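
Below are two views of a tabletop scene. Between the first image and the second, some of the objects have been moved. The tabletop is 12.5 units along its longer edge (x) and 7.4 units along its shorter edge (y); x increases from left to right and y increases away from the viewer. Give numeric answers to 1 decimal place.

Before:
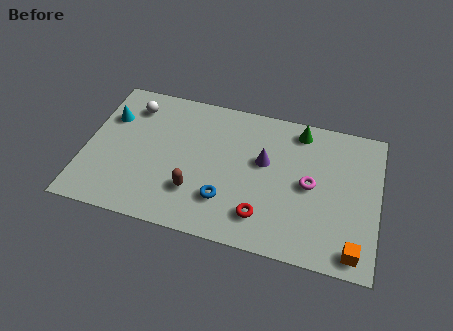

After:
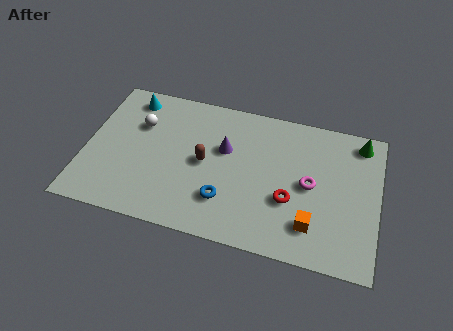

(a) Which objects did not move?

the magenta torus and the blue torus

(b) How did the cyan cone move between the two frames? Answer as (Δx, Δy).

(0.8, 1.2)

The cyan cone was at about (0.9, 5.1) and moved to about (1.7, 6.3).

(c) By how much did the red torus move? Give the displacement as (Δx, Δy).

(1.1, 1.1)

The red torus started near (7.7, 1.6) and ended near (8.8, 2.7).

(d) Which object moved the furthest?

the green cone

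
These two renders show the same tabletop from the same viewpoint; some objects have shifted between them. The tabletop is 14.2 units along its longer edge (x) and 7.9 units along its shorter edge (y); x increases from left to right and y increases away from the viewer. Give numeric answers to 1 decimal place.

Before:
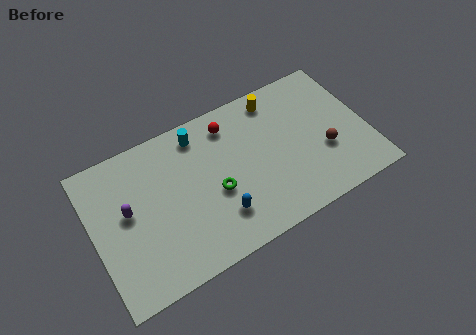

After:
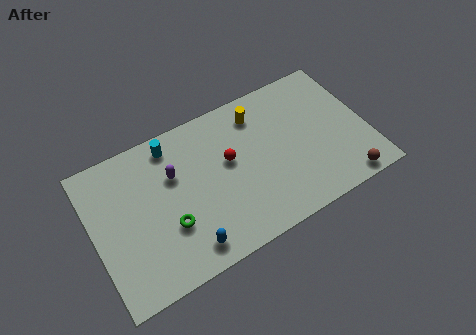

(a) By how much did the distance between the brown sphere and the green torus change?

+3.4

The distance was about 5.7 in the first image and 9.1 in the second, so they moved 3.4 units further apart.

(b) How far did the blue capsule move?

2.0

The blue capsule was near (6.2, 2.0) before and (4.4, 1.2) after, so it travelled √(1.8² + 0.8²) ≈ 2.0 units.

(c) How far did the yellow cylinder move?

1.1

The yellow cylinder was near (9.9, 6.8) before and (8.9, 6.4) after, so it travelled √(1.0² + 0.4²) ≈ 1.1 units.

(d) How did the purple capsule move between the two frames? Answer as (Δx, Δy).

(2.5, 0.8)

From the two frames, the purple capsule sits at roughly (1.8, 4.4) before and (4.3, 5.2) after.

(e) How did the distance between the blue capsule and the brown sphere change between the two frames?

+2.4

Before: roughly 5.8 units apart; after: 8.2. That's 2.4 units further apart.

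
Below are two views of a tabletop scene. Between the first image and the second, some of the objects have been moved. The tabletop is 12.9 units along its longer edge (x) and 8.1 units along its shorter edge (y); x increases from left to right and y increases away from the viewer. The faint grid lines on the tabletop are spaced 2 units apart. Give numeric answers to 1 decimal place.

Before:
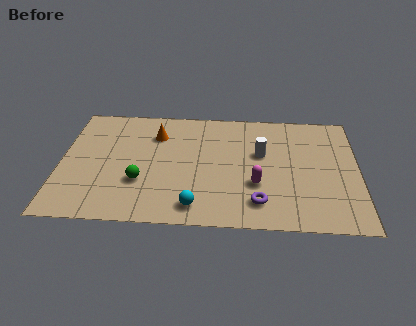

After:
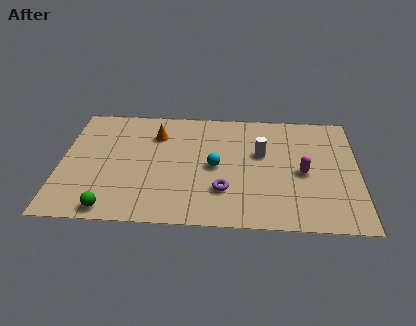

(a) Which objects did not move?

the orange cone and the white cylinder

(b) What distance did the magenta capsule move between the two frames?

2.2

From (8.5, 2.8) to (10.5, 3.7), the magenta capsule covered √(2.0² + 0.9²) ≈ 2.2 units.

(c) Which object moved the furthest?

the cyan sphere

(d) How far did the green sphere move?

2.2

The green sphere moved from about (3.5, 2.7) to (2.3, 0.8), a distance of √(1.2² + 1.9²) ≈ 2.2.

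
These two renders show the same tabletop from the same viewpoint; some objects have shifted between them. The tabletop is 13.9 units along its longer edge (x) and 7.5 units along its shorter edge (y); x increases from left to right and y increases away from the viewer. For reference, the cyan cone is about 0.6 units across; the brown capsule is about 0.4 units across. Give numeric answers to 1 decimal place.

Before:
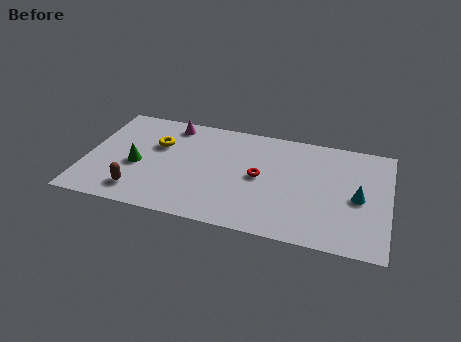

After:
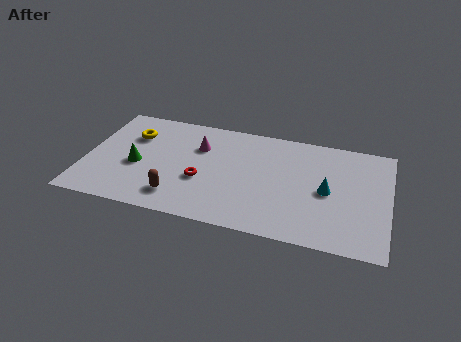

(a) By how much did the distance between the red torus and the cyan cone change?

+1.2

The distance was about 4.5 in the first image and 5.7 in the second, so they moved 1.2 units further apart.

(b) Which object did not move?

the green cone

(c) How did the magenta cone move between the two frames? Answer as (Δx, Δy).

(1.4, -1.3)

The magenta cone started near (3.7, 6.5) and ended near (5.1, 5.2).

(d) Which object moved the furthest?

the red torus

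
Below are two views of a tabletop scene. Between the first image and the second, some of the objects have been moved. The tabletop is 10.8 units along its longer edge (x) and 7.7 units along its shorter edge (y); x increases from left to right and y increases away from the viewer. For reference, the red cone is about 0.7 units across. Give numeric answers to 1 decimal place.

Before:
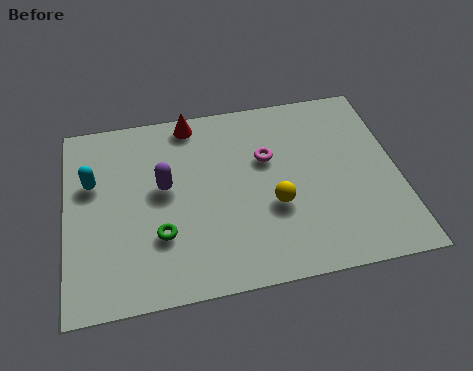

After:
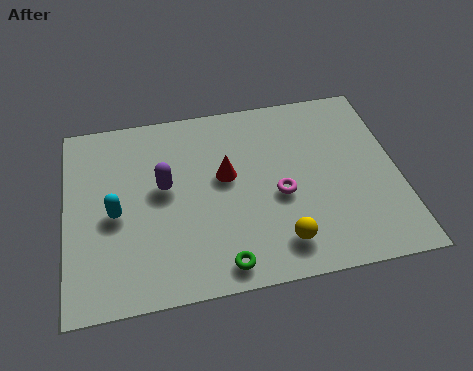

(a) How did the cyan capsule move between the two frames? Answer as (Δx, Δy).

(0.7, -1.4)

The cyan capsule was at about (0.9, 4.9) and moved to about (1.6, 3.5).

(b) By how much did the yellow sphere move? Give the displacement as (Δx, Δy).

(0.1, -1.5)

From the two frames, the yellow sphere sits at roughly (6.7, 2.9) before and (6.8, 1.4) after.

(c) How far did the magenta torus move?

1.6

From (6.6, 4.9) to (6.9, 3.3), the magenta torus covered √(0.3² + 1.6²) ≈ 1.6 units.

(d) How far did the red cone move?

2.7

The red cone was near (4.2, 6.9) before and (5.2, 4.4) after, so it travelled √(1.0² + 2.5²) ≈ 2.7 units.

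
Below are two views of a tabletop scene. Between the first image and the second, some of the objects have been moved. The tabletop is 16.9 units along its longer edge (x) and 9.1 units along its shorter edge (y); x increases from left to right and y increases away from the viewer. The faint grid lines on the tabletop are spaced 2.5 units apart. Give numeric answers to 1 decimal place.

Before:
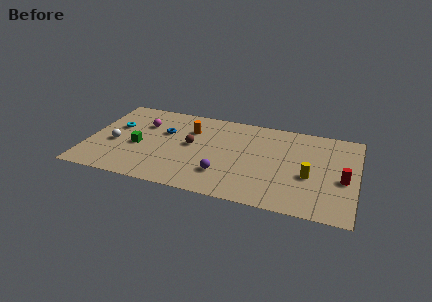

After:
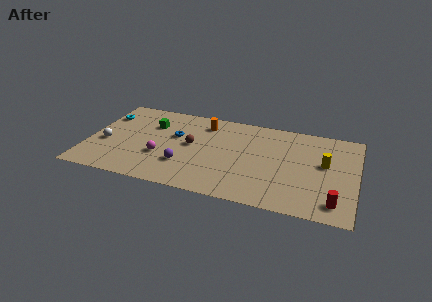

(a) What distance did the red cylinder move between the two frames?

2.4

From (16.1, 3.9) to (15.7, 1.5), the red cylinder covered √(0.4² + 2.4²) ≈ 2.4 units.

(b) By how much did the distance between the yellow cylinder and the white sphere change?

+1.6

The distance was about 12.3 in the first image and 13.9 in the second, so they moved 1.6 units further apart.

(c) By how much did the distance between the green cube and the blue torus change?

-0.6

The distance was about 2.4 in the first image and 1.8 in the second, so they moved 0.6 units closer together.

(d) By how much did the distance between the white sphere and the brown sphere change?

+0.6

Before: roughly 4.9 units apart; after: 5.5. That's 0.6 units further apart.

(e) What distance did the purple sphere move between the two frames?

2.5

The purple sphere moved from about (8.7, 2.4) to (6.2, 2.7), a distance of √(2.5² + 0.3²) ≈ 2.5.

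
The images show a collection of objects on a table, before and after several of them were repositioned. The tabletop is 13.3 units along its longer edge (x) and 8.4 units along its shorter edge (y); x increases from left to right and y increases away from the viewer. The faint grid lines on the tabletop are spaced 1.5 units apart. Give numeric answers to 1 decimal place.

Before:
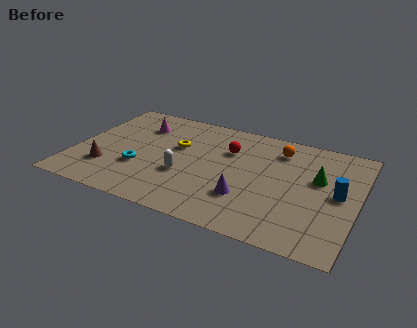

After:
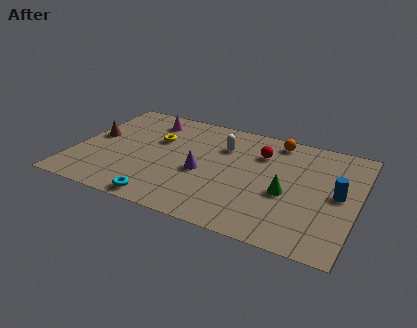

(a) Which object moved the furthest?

the white capsule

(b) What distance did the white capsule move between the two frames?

3.3

From (5.3, 3.1) to (6.8, 6.0), the white capsule covered √(1.5² + 2.9²) ≈ 3.3 units.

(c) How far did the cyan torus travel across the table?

2.5

The cyan torus was near (3.2, 2.9) before and (4.6, 0.8) after, so it travelled √(1.4² + 2.1²) ≈ 2.5 units.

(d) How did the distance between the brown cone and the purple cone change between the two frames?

-1.2

They were about 6.6 units apart before and 5.4 after — 1.2 units closer together.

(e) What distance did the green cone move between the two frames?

2.1

The green cone was near (11.4, 5.1) before and (10.1, 3.5) after, so it travelled √(1.3² + 1.6²) ≈ 2.1 units.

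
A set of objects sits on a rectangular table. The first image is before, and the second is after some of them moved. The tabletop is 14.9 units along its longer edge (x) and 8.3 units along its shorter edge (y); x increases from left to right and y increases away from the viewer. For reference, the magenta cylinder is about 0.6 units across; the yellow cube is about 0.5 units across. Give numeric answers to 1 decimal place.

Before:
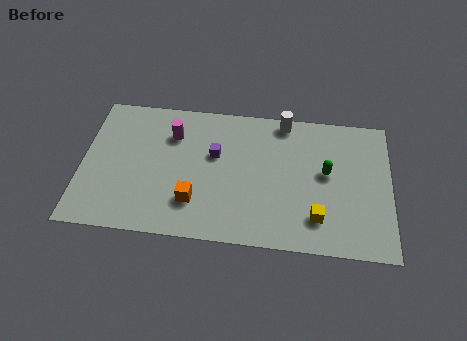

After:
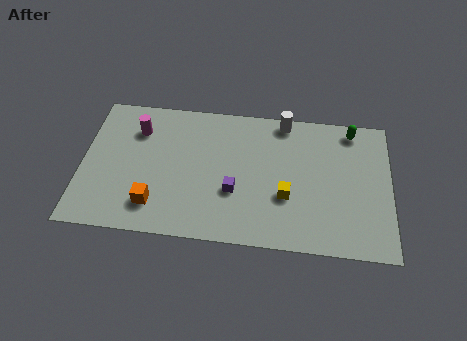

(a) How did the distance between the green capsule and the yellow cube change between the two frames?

+2.6

Before: roughly 2.7 units apart; after: 5.3. That's 2.6 units further apart.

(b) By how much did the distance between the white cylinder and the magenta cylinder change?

+1.6

They were about 5.6 units apart before and 7.2 after — 1.6 units further apart.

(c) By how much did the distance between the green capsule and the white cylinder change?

-0.3

Before: roughly 3.6 units apart; after: 3.3. That's 0.3 units closer together.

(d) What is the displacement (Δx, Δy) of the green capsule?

(1.2, 2.7)

The green capsule was at about (11.8, 4.6) and moved to about (13.0, 7.3).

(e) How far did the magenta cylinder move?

1.7

The magenta cylinder was near (4.3, 6.1) before and (2.6, 6.2) after, so it travelled √(1.7² + 0.1²) ≈ 1.7 units.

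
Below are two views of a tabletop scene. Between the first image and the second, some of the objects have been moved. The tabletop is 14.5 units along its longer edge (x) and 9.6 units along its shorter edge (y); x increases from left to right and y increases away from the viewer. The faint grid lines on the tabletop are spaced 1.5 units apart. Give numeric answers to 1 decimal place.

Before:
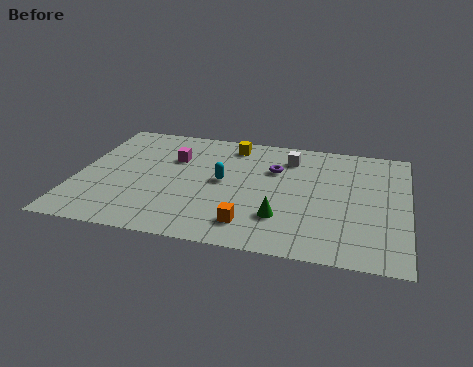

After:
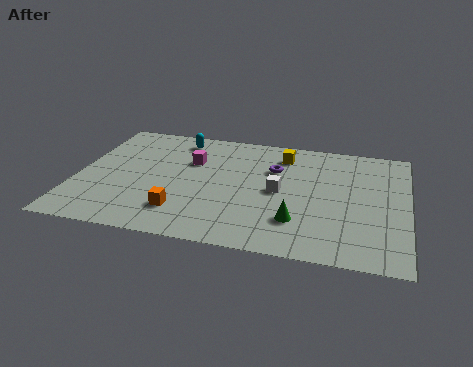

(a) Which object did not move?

the purple torus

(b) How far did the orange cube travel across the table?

3.0

The orange cube was near (7.8, 1.8) before and (4.8, 2.2) after, so it travelled √(3.0² + 0.4²) ≈ 3.0 units.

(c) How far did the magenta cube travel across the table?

0.8

The magenta cube moved from about (4.1, 6.5) to (4.9, 6.4), a distance of √(0.8² + 0.1²) ≈ 0.8.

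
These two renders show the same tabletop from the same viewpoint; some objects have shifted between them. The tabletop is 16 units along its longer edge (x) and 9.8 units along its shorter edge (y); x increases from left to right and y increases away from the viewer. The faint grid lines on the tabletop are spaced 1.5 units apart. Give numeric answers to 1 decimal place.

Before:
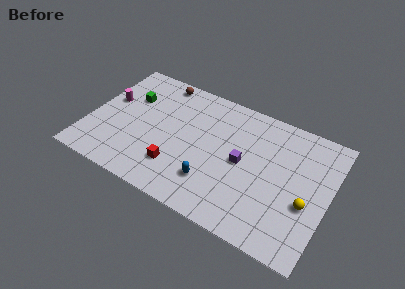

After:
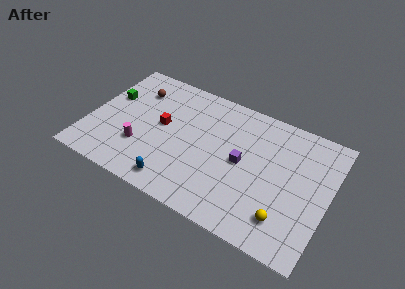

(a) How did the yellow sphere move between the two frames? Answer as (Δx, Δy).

(-1.2, -1.7)

The yellow sphere was at about (14.7, 3.8) and moved to about (13.5, 2.1).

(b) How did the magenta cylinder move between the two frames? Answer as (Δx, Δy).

(2.6, -2.8)

From the two frames, the magenta cylinder sits at roughly (1.1, 5.8) before and (3.7, 3.0) after.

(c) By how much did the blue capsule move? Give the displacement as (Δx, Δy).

(-2.3, -1.2)

The blue capsule started near (8.6, 2.5) and ended near (6.3, 1.3).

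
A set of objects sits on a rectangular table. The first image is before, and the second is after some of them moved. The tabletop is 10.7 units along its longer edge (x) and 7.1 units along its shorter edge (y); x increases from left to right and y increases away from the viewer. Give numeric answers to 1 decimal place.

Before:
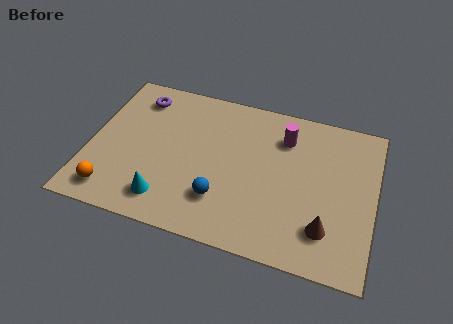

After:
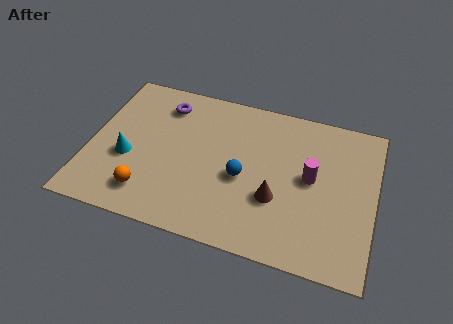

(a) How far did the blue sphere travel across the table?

1.4

The blue sphere moved from about (5.1, 1.9) to (5.8, 3.1), a distance of √(0.7² + 1.2²) ≈ 1.4.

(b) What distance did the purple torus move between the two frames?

1.0

From (1.6, 5.8) to (2.6, 5.7), the purple torus covered √(1.0² + 0.1²) ≈ 1.0 units.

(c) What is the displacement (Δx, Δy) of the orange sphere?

(1.3, 0.3)

The orange sphere started near (1.1, 1.1) and ended near (2.4, 1.4).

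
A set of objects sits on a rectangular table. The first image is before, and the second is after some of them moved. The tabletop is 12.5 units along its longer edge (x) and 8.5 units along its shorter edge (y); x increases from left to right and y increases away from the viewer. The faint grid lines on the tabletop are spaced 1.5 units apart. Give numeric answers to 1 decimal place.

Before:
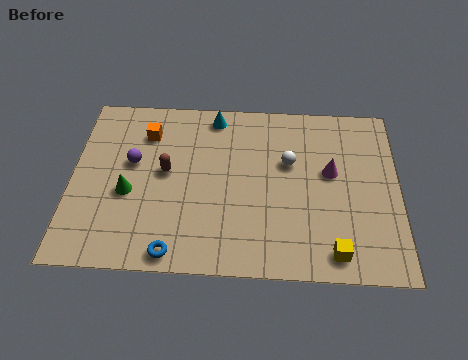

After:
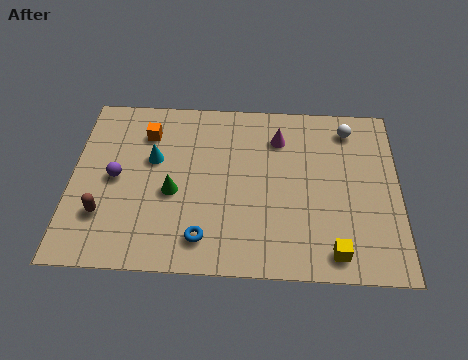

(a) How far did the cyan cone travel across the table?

3.3

From (5.4, 7.5) to (3.1, 5.2), the cyan cone covered √(2.3² + 2.3²) ≈ 3.3 units.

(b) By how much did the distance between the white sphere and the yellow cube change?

+1.5

The distance was about 4.5 in the first image and 6.0 in the second, so they moved 1.5 units further apart.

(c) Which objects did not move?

the yellow cube and the orange cube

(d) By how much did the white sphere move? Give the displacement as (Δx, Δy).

(2.3, 1.8)

From the two frames, the white sphere sits at roughly (8.3, 5.3) before and (10.6, 7.1) after.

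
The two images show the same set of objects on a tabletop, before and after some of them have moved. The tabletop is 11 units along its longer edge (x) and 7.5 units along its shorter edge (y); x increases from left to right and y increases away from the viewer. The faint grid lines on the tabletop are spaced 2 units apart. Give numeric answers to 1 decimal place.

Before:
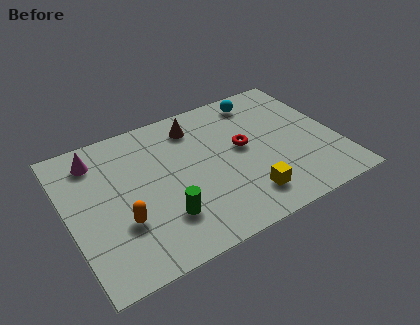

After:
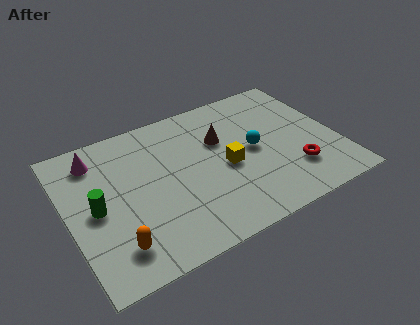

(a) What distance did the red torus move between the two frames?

2.8

From (7.2, 4.1) to (9.0, 2.0), the red torus covered √(1.8² + 2.1²) ≈ 2.8 units.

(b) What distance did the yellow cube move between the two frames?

2.0

The yellow cube moved from about (6.9, 1.5) to (6.4, 3.4), a distance of √(0.5² + 1.9²) ≈ 2.0.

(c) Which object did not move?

the magenta cone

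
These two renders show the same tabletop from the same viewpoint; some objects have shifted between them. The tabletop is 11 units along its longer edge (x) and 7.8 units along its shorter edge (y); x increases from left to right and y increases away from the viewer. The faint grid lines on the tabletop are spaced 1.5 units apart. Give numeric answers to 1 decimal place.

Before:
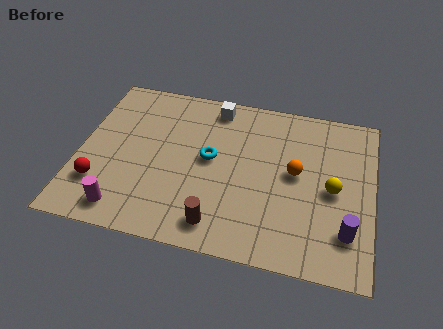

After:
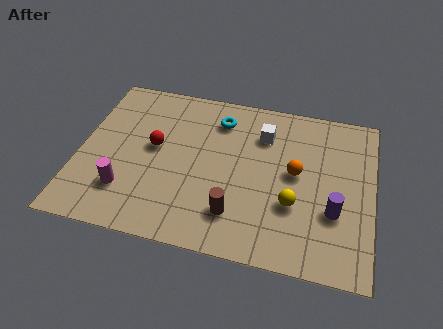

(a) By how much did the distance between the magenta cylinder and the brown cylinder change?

+0.6

They were about 3.5 units apart before and 4.1 after — 0.6 units further apart.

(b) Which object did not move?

the orange sphere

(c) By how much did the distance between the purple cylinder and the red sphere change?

-2.2

The distance was about 9.2 in the first image and 7.0 in the second, so they moved 2.2 units closer together.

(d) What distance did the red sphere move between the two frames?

2.9

The red sphere moved from about (0.9, 2.1) to (2.8, 4.3), a distance of √(1.9² + 2.2²) ≈ 2.9.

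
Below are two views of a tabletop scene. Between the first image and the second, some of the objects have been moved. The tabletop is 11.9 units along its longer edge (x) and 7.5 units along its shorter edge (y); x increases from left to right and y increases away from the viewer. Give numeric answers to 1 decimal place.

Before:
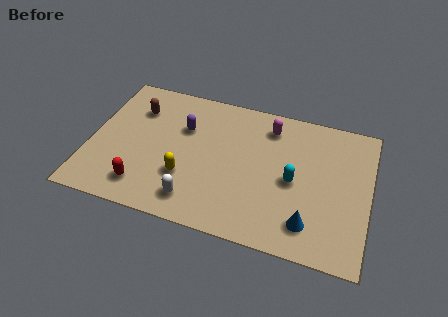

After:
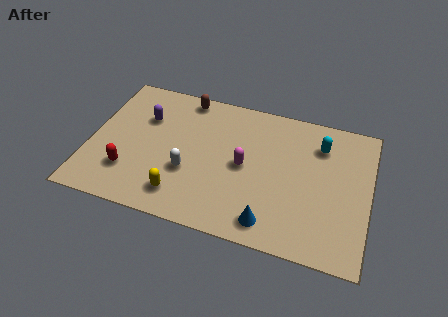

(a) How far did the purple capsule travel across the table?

1.7

The purple capsule was near (3.9, 5.0) before and (2.2, 5.1) after, so it travelled √(1.7² + 0.1²) ≈ 1.7 units.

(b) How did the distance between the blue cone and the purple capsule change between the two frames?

+0.4

They were about 6.6 units apart before and 7.0 after — 0.4 units further apart.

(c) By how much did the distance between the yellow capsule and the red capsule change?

+0.4

They were about 2.0 units apart before and 2.4 after — 0.4 units further apart.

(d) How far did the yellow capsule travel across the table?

1.0

From (4.2, 2.4) to (4.1, 1.4), the yellow capsule covered √(0.1² + 1.0²) ≈ 1.0 units.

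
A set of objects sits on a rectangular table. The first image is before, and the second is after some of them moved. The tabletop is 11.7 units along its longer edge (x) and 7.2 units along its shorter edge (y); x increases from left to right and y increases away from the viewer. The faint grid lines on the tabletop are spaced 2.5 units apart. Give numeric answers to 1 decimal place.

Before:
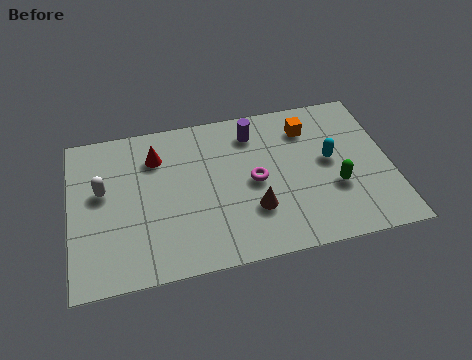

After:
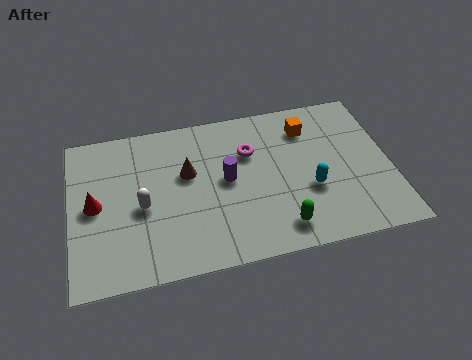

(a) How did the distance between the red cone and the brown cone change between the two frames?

-1.2

They were about 4.7 units apart before and 3.5 after — 1.2 units closer together.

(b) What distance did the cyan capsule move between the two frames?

1.4

The cyan capsule moved from about (9.5, 3.9) to (8.7, 2.7), a distance of √(0.8² + 1.2²) ≈ 1.4.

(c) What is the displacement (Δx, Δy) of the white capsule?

(1.4, -1.0)

The white capsule started near (1.2, 4.2) and ended near (2.6, 3.2).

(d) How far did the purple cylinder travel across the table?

2.3

From (6.8, 5.8) to (5.7, 3.8), the purple cylinder covered √(1.1² + 2.0²) ≈ 2.3 units.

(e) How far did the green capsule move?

2.5

The green capsule moved from about (9.6, 2.6) to (7.5, 1.2), a distance of √(2.1² + 1.4²) ≈ 2.5.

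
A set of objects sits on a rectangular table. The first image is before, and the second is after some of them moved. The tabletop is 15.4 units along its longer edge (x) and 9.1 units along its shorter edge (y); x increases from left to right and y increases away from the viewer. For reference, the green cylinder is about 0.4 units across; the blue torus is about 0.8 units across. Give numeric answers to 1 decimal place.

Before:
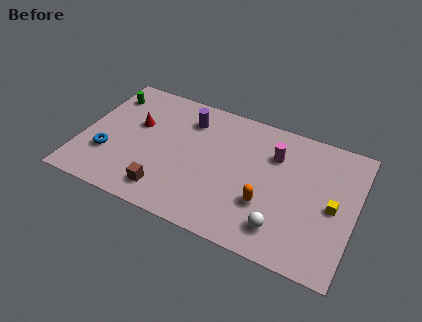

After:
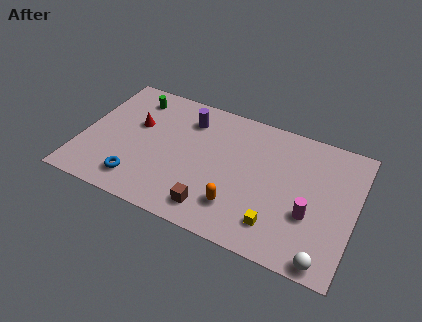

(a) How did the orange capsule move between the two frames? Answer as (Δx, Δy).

(-1.5, -0.8)

The orange capsule was at about (10.6, 3.0) and moved to about (9.1, 2.2).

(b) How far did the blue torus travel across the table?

2.2

The blue torus was near (1.6, 2.9) before and (3.5, 1.7) after, so it travelled √(1.9² + 1.2²) ≈ 2.2 units.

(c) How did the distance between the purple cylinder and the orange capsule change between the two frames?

-0.4

They were about 6.4 units apart before and 6.0 after — 0.4 units closer together.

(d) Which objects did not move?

the purple cylinder and the red cone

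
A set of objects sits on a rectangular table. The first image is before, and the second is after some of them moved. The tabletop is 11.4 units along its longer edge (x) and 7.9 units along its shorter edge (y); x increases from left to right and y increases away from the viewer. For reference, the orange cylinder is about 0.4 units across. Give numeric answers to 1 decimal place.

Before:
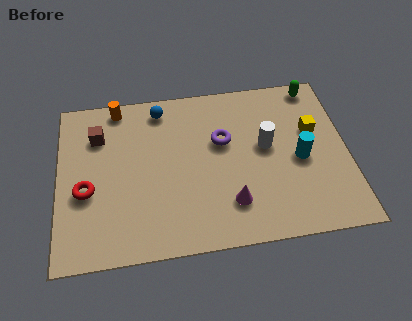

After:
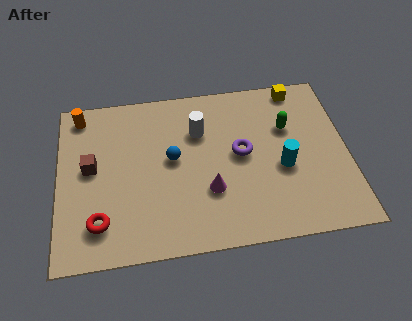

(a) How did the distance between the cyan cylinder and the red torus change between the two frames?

-1.0

They were about 8.4 units apart before and 7.4 after — 1.0 units closer together.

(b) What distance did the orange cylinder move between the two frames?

1.5

The orange cylinder was near (2.4, 7.1) before and (0.9, 6.9) after, so it travelled √(1.5² + 0.2²) ≈ 1.5 units.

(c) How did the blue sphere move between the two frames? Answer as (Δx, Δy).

(0.4, -2.5)

The blue sphere was at about (4.1, 6.8) and moved to about (4.5, 4.3).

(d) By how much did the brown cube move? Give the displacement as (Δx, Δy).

(-0.3, -1.5)

The brown cube was at about (1.6, 5.8) and moved to about (1.3, 4.3).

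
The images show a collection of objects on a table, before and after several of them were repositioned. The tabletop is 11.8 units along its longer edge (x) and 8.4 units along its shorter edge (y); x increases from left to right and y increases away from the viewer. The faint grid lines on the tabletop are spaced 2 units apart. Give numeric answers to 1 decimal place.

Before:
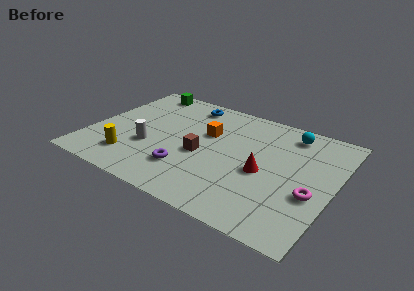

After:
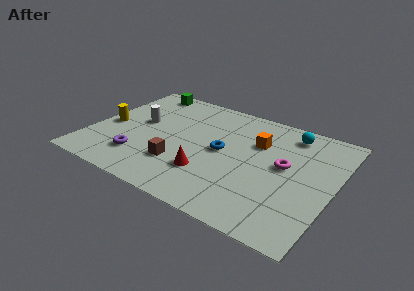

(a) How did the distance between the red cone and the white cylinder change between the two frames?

-1.1

Before: roughly 5.5 units apart; after: 4.4. That's 1.1 units closer together.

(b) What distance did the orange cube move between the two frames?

2.4

The orange cube moved from about (5.5, 5.3) to (7.9, 5.7), a distance of √(2.4² + 0.4²) ≈ 2.4.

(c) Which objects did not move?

the cyan sphere and the green cube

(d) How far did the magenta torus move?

2.1

The magenta torus was near (10.9, 3.2) before and (9.4, 4.6) after, so it travelled √(1.5² + 1.4²) ≈ 2.1 units.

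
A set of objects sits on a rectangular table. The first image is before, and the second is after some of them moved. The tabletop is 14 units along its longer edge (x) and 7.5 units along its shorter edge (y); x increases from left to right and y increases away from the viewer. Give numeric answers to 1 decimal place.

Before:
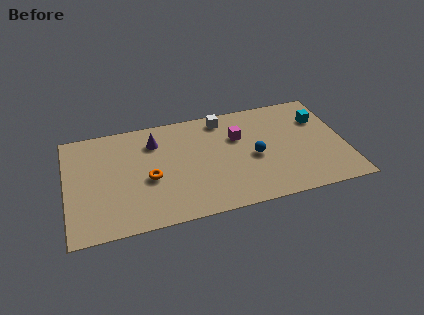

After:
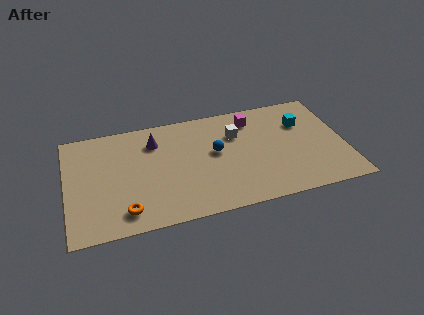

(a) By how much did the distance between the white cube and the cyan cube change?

-1.6

The distance was about 5.0 in the first image and 3.4 in the second, so they moved 1.6 units closer together.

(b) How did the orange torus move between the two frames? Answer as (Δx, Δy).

(-1.3, -1.9)

From the two frames, the orange torus sits at roughly (4.1, 3.2) before and (2.8, 1.3) after.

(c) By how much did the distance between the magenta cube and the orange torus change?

+3.3

Before: roughly 4.9 units apart; after: 8.2. That's 3.3 units further apart.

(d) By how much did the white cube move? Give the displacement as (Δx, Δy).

(0.6, -1.3)

From the two frames, the white cube sits at roughly (8.0, 6.5) before and (8.6, 5.2) after.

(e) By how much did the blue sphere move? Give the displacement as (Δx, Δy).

(-1.9, 0.8)

The blue sphere started near (9.4, 3.4) and ended near (7.5, 4.2).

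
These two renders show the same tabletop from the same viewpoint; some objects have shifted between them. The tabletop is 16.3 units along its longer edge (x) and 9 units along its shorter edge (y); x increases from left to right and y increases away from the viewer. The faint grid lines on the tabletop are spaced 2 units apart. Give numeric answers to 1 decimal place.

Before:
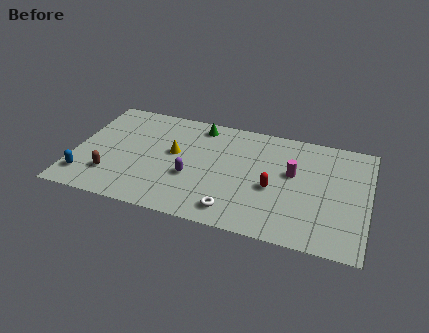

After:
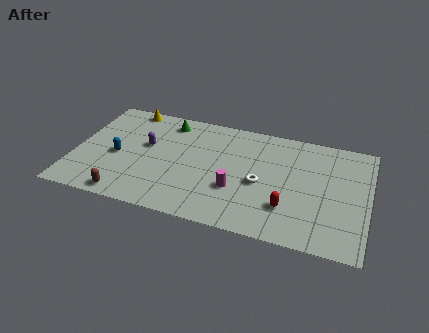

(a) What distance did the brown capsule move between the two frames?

1.7

From (2.2, 2.3) to (3.2, 0.9), the brown capsule covered √(1.0² + 1.4²) ≈ 1.7 units.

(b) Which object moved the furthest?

the yellow cone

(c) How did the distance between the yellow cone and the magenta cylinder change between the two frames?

+1.7

The distance was about 6.6 in the first image and 8.3 in the second, so they moved 1.7 units further apart.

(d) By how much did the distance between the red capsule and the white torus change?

-0.9

The distance was about 3.1 in the first image and 2.2 in the second, so they moved 0.9 units closer together.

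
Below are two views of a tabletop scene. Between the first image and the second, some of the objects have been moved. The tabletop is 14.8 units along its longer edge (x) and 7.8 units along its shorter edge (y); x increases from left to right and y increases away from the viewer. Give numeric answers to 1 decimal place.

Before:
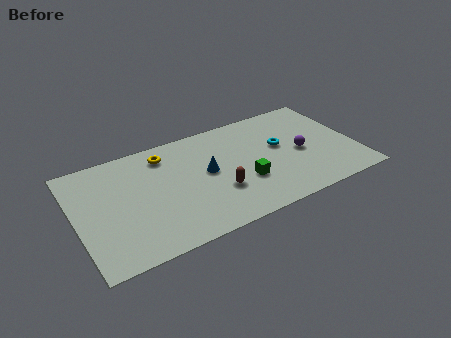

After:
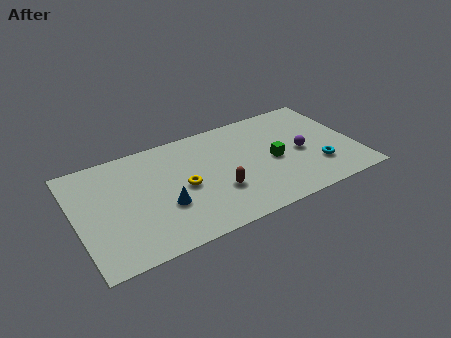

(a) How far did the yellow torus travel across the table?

2.8

From (4.9, 6.4) to (5.6, 3.7), the yellow torus covered √(0.7² + 2.7²) ≈ 2.8 units.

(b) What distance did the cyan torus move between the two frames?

2.9

From (10.9, 4.5) to (12.6, 2.2), the cyan torus covered √(1.7² + 2.3²) ≈ 2.9 units.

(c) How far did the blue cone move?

2.8

The blue cone moved from about (6.9, 4.2) to (4.5, 2.8), a distance of √(2.4² + 1.4²) ≈ 2.8.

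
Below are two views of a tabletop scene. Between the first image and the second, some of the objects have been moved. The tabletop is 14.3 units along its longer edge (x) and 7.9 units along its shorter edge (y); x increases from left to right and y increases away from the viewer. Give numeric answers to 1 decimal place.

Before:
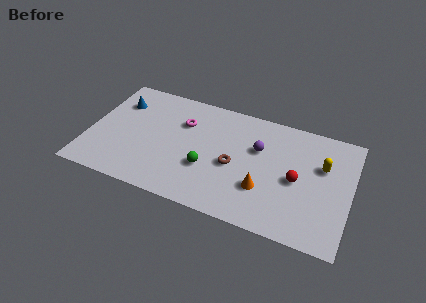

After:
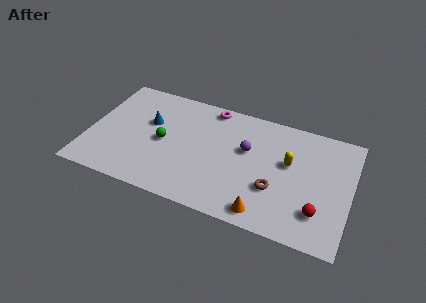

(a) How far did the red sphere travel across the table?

2.1

The red sphere was near (11.4, 3.7) before and (12.7, 2.0) after, so it travelled √(1.3² + 1.7²) ≈ 2.1 units.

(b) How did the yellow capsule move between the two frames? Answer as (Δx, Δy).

(-1.8, -0.4)

From the two frames, the yellow capsule sits at roughly (12.7, 5.1) before and (10.9, 4.7) after.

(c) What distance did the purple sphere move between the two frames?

0.7

The purple sphere moved from about (9.2, 5.1) to (8.6, 4.8), a distance of √(0.6² + 0.3²) ≈ 0.7.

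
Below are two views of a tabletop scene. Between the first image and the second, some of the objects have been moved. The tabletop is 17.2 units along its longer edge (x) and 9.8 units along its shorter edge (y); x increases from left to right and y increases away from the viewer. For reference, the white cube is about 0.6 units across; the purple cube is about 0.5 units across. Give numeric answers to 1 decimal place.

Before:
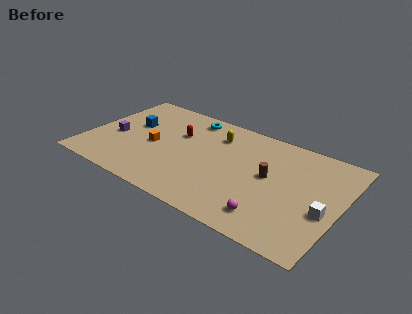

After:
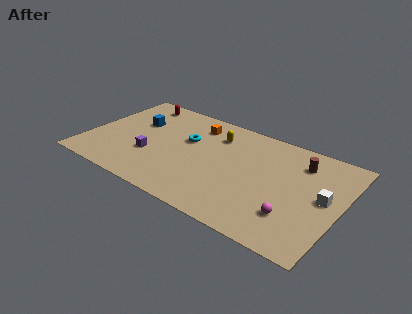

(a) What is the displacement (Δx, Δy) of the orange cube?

(2.4, 3.4)

From the two frames, the orange cube sits at roughly (4.5, 4.5) before and (6.9, 7.9) after.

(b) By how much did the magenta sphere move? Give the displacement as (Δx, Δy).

(1.4, 0.8)

The magenta sphere was at about (13.0, 1.8) and moved to about (14.4, 2.6).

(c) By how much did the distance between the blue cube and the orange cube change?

+1.9

Before: roughly 2.3 units apart; after: 4.2. That's 1.9 units further apart.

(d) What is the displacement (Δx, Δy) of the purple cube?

(2.7, -0.8)

The purple cube was at about (1.8, 4.2) and moved to about (4.5, 3.4).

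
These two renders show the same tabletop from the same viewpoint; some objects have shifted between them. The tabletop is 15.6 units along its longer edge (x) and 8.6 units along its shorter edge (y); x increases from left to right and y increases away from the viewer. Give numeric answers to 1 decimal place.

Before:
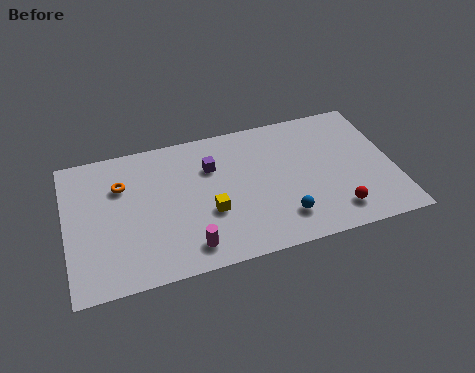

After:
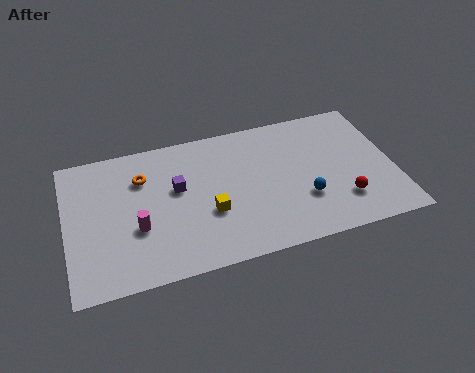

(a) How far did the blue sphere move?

1.4

The blue sphere was near (10.1, 1.9) before and (11.2, 2.8) after, so it travelled √(1.1² + 0.9²) ≈ 1.4 units.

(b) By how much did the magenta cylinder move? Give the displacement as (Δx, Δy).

(-2.3, 1.8)

From the two frames, the magenta cylinder sits at roughly (5.6, 1.4) before and (3.3, 3.2) after.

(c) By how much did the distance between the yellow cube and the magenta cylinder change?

+1.3

Before: roughly 2.1 units apart; after: 3.4. That's 1.3 units further apart.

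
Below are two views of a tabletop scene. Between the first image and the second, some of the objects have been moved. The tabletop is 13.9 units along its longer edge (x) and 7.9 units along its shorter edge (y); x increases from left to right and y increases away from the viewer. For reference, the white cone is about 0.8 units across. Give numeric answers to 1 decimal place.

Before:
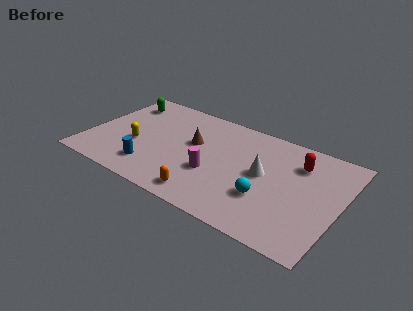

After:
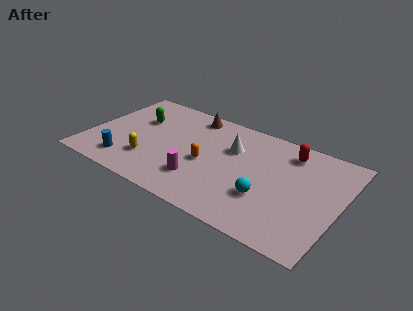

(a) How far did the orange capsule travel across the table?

2.4

From (7.0, 1.1) to (6.6, 3.5), the orange capsule covered √(0.4² + 2.4²) ≈ 2.4 units.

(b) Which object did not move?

the cyan sphere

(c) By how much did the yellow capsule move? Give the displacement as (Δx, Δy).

(0.9, -0.9)

The yellow capsule started near (2.7, 3.1) and ended near (3.6, 2.2).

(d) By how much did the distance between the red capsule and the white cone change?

+0.8

The distance was about 2.4 in the first image and 3.2 in the second, so they moved 0.8 units further apart.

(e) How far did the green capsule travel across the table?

1.6

The green capsule was near (1.3, 6.3) before and (2.4, 5.2) after, so it travelled √(1.1² + 1.1²) ≈ 1.6 units.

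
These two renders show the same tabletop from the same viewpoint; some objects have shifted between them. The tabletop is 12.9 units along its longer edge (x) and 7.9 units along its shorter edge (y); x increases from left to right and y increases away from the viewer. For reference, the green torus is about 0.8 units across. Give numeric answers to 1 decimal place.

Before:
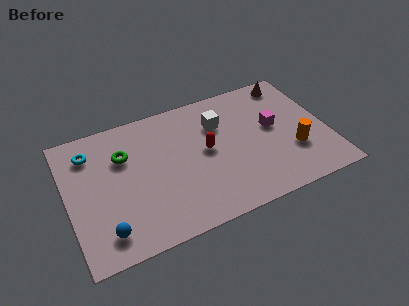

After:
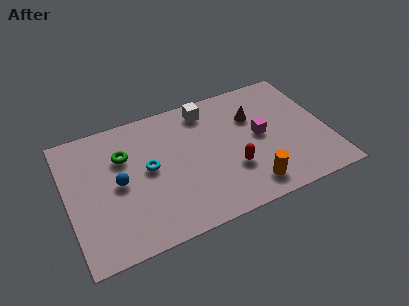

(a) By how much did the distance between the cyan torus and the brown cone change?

-4.7

Before: roughly 10.2 units apart; after: 5.5. That's 4.7 units closer together.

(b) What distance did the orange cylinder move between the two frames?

2.7

From (11.1, 2.6) to (8.7, 1.3), the orange cylinder covered √(2.4² + 1.3²) ≈ 2.7 units.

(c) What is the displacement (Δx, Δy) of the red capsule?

(1.1, -1.6)

From the two frames, the red capsule sits at roughly (6.9, 4.2) before and (8.0, 2.6) after.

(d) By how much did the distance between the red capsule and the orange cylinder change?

-3.0

The distance was about 4.5 in the first image and 1.5 in the second, so they moved 3.0 units closer together.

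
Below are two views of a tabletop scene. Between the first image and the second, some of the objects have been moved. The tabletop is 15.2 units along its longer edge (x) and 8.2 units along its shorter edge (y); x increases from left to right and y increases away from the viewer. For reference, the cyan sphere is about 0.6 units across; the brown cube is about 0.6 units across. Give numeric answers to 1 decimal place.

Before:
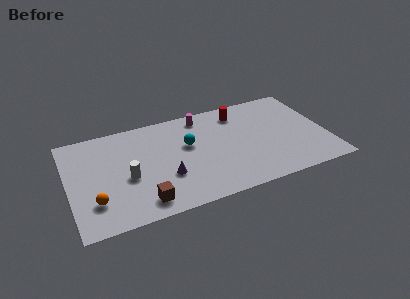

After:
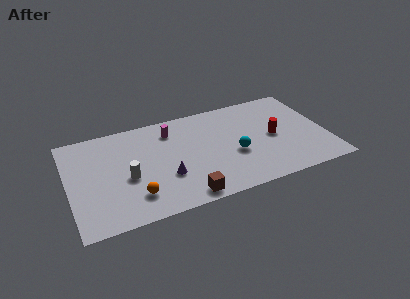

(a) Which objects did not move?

the purple cone and the white cylinder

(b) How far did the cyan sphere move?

3.1

From (7.1, 5.0) to (9.7, 3.3), the cyan sphere covered √(2.6² + 1.7²) ≈ 3.1 units.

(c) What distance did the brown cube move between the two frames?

2.4

From (4.1, 1.3) to (6.5, 0.9), the brown cube covered √(2.4² + 0.4²) ≈ 2.4 units.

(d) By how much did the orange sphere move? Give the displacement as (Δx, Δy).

(2.3, -0.3)

From the two frames, the orange sphere sits at roughly (1.4, 2.2) before and (3.7, 1.9) after.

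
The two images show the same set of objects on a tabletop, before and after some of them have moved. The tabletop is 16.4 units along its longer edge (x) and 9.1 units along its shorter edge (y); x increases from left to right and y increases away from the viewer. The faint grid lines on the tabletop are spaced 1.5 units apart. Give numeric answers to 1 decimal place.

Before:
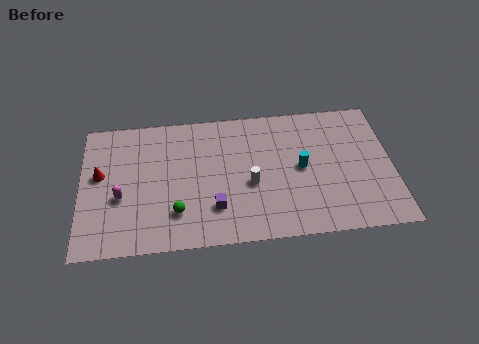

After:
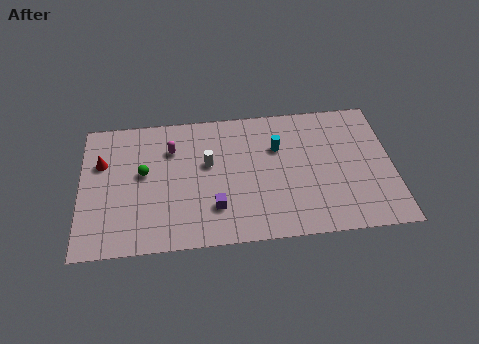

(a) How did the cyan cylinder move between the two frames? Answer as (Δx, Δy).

(-1.2, 1.5)

The cyan cylinder started near (11.6, 4.6) and ended near (10.4, 6.1).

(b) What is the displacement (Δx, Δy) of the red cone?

(0.1, 0.8)

The red cone started near (1.0, 5.2) and ended near (1.1, 6.0).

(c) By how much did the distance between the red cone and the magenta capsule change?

+1.8

Before: roughly 1.9 units apart; after: 3.7. That's 1.8 units further apart.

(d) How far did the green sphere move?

3.3

From (5.0, 2.3) to (3.3, 5.1), the green sphere covered √(1.7² + 2.8²) ≈ 3.3 units.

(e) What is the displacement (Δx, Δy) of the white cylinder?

(-2.2, 1.6)

The white cylinder was at about (8.9, 3.8) and moved to about (6.7, 5.4).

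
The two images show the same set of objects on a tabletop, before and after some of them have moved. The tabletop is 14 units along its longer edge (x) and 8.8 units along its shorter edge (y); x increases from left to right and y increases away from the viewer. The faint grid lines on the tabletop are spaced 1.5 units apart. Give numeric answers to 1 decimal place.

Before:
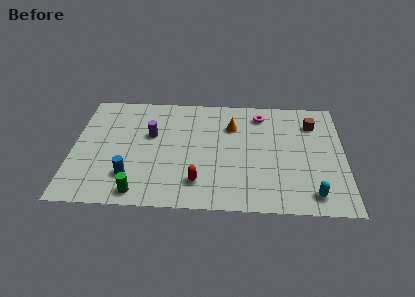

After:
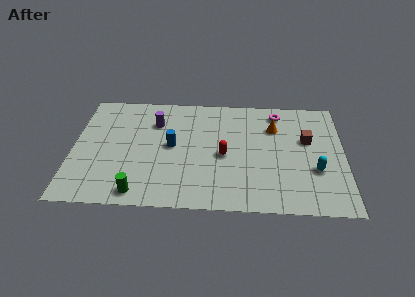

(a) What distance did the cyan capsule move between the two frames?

1.8

The cyan capsule was near (12.3, 1.3) before and (12.5, 3.1) after, so it travelled √(0.2² + 1.8²) ≈ 1.8 units.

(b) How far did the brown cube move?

1.3

From (12.4, 6.7) to (12.1, 5.4), the brown cube covered √(0.3² + 1.3²) ≈ 1.3 units.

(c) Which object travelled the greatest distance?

the blue cylinder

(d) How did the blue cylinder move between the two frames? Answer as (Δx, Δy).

(2.1, 2.4)

From the two frames, the blue cylinder sits at roughly (3.0, 2.2) before and (5.1, 4.6) after.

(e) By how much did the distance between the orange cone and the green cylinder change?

+1.6

They were about 7.1 units apart before and 8.7 after — 1.6 units further apart.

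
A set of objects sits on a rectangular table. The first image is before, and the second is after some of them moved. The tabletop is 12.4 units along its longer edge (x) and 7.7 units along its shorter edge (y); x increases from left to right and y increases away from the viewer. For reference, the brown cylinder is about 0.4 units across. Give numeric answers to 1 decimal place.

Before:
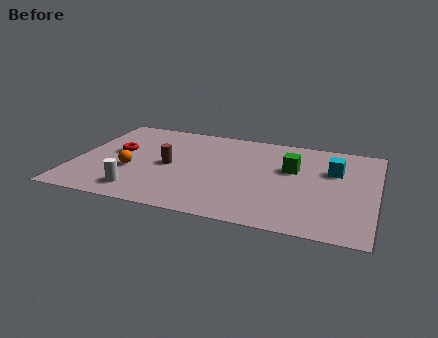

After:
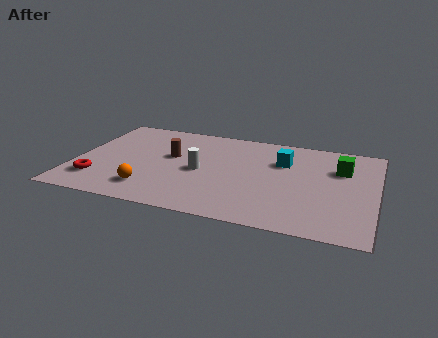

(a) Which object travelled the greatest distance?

the white cylinder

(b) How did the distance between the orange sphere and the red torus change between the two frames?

+0.6

Before: roughly 1.6 units apart; after: 2.2. That's 0.6 units further apart.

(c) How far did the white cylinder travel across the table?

3.3

From (2.9, 1.3) to (5.2, 3.6), the white cylinder covered √(2.3² + 2.3²) ≈ 3.3 units.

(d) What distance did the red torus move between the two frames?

2.6

From (1.7, 4.3) to (1.1, 1.8), the red torus covered √(0.6² + 2.5²) ≈ 2.6 units.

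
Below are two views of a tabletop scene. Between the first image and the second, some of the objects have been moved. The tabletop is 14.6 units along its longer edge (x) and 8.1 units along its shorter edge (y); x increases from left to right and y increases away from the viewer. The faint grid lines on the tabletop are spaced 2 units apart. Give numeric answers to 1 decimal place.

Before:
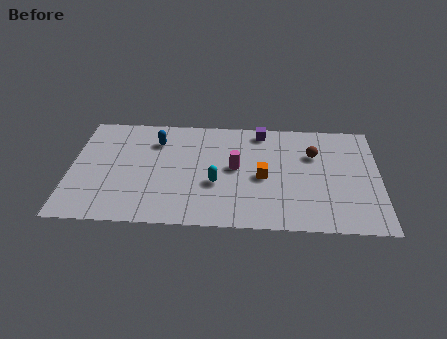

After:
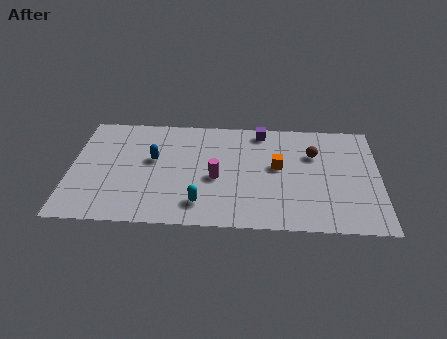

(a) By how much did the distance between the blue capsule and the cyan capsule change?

-0.3

The distance was about 4.2 in the first image and 3.9 in the second, so they moved 0.3 units closer together.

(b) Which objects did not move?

the purple cube and the brown sphere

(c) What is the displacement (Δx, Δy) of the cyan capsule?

(-0.7, -1.5)

The cyan capsule was at about (6.9, 3.1) and moved to about (6.2, 1.6).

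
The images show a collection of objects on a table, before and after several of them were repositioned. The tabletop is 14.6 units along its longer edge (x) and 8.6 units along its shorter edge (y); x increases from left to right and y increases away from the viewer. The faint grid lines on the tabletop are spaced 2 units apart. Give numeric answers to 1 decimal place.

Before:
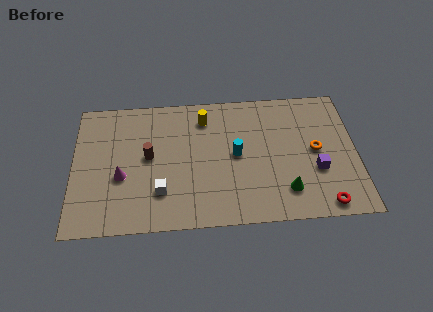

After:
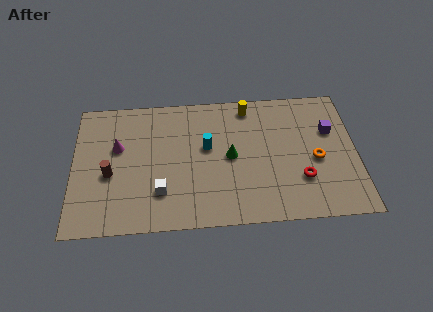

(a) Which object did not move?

the white cube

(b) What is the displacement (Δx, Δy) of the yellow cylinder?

(2.3, 0.6)

The yellow cylinder started near (6.8, 6.9) and ended near (9.1, 7.5).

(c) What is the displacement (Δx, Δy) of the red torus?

(-1.1, 1.7)

From the two frames, the red torus sits at roughly (12.8, 0.9) before and (11.7, 2.6) after.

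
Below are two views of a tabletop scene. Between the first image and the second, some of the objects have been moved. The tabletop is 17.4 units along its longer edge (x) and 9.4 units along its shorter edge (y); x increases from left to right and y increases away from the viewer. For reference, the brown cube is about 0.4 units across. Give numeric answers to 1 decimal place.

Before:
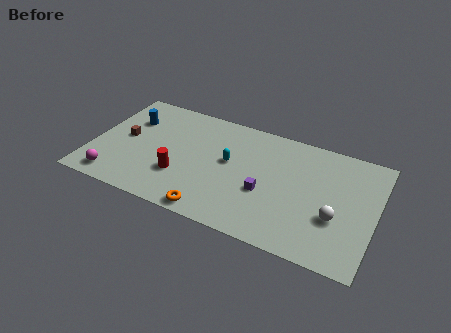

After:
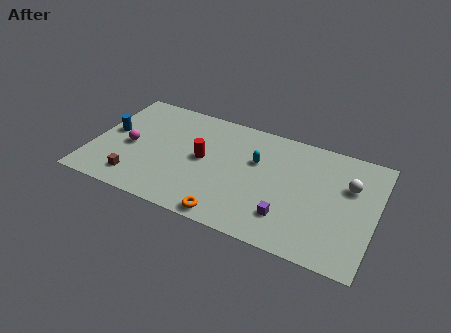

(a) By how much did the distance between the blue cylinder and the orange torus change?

+0.7

They were about 8.2 units apart before and 8.9 after — 0.7 units further apart.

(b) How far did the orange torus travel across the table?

1.0

From (7.9, 0.9) to (8.9, 0.9), the orange torus covered √(1.0² + 0.0²) ≈ 1.0 units.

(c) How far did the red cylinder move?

2.2

The red cylinder moved from about (5.6, 3.0) to (6.8, 4.9), a distance of √(1.2² + 1.9²) ≈ 2.2.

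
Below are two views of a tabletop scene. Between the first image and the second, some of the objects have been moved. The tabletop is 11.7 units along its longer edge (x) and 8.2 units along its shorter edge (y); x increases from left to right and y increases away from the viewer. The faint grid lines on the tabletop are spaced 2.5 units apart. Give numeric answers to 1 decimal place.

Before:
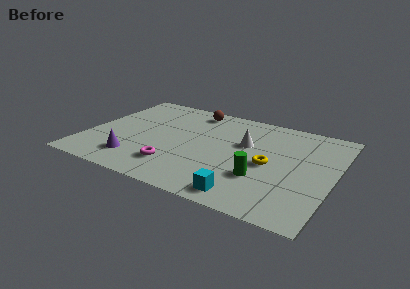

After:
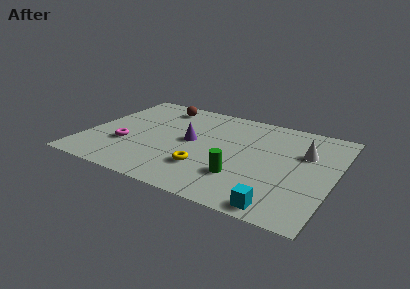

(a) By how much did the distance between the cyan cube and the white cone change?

+0.5

They were about 4.1 units apart before and 4.6 after — 0.5 units further apart.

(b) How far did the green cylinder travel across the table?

0.9

The green cylinder moved from about (8.5, 2.6) to (7.6, 2.3), a distance of √(0.9² + 0.3²) ≈ 0.9.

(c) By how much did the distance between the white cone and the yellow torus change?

+3.5

They were about 1.8 units apart before and 5.3 after — 3.5 units further apart.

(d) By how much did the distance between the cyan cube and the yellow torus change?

+1.1

The distance was about 2.9 in the first image and 4.0 in the second, so they moved 1.1 units further apart.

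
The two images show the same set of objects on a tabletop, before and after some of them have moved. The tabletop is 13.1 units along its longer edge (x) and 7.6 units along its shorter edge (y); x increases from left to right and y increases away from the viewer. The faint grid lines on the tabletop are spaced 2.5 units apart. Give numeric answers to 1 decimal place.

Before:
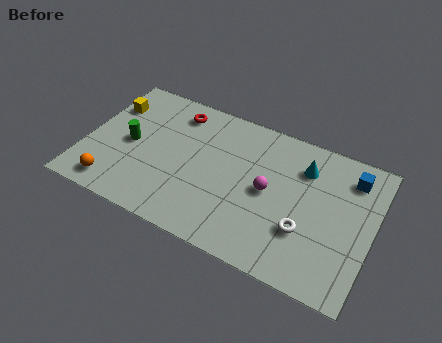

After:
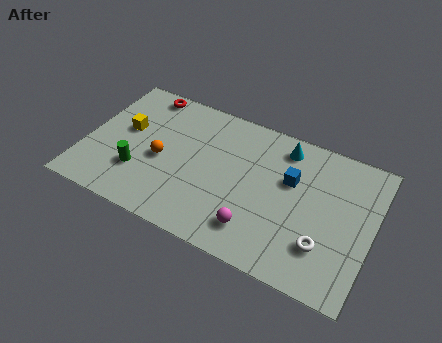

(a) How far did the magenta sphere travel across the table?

2.2

From (8.4, 3.8) to (8.1, 1.6), the magenta sphere covered √(0.3² + 2.2²) ≈ 2.2 units.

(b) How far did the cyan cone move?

1.2

The cyan cone was near (9.8, 5.7) before and (8.8, 6.4) after, so it travelled √(1.0² + 0.7²) ≈ 1.2 units.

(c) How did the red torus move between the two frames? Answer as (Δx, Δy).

(-1.6, 0.5)

The red torus was at about (3.8, 6.3) and moved to about (2.2, 6.8).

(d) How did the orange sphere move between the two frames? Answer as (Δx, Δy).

(1.9, 2.3)

The orange sphere started near (1.6, 1.1) and ended near (3.5, 3.4).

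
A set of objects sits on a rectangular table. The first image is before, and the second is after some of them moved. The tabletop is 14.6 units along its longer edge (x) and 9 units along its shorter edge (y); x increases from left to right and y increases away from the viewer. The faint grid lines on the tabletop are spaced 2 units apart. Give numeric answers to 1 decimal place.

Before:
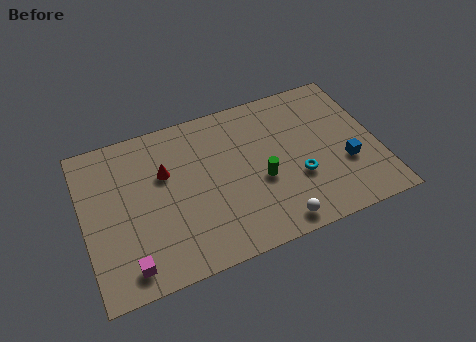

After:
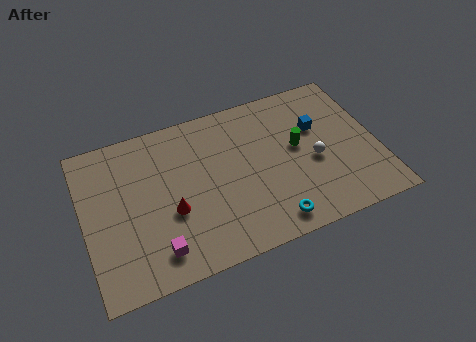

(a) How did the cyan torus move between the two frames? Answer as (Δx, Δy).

(-1.6, -2.0)

From the two frames, the cyan torus sits at roughly (10.5, 3.2) before and (8.9, 1.2) after.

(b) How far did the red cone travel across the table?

2.3

From (4.1, 5.8) to (4.2, 3.5), the red cone covered √(0.1² + 2.3²) ≈ 2.3 units.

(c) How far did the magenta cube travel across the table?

1.4

The magenta cube was near (1.9, 1.3) before and (3.3, 1.6) after, so it travelled √(1.4² + 0.3²) ≈ 1.4 units.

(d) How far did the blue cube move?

2.8

The blue cube was near (12.9, 3.2) before and (11.8, 5.8) after, so it travelled √(1.1² + 2.6²) ≈ 2.8 units.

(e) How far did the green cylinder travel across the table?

2.4

The green cylinder was near (8.7, 3.7) before and (10.7, 5.0) after, so it travelled √(2.0² + 1.3²) ≈ 2.4 units.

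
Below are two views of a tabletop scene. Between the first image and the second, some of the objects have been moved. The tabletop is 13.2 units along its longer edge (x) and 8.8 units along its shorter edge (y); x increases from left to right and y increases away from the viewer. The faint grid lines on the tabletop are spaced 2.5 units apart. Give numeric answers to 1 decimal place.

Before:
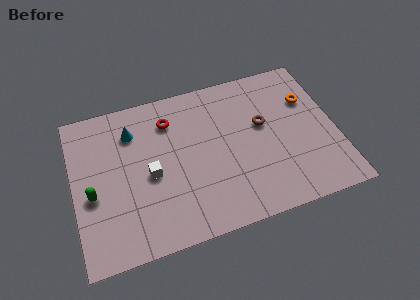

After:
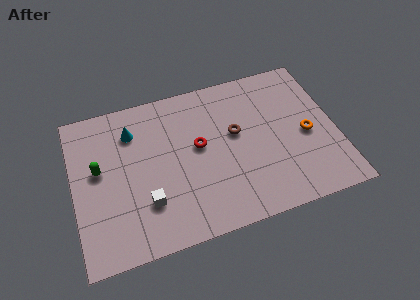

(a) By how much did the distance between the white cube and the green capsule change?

+0.4

Before: roughly 2.9 units apart; after: 3.3. That's 0.4 units further apart.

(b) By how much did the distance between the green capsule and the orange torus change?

-0.9

Before: roughly 11.3 units apart; after: 10.4. That's 0.9 units closer together.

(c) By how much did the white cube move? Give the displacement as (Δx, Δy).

(-0.3, -1.5)

From the two frames, the white cube sits at roughly (3.8, 4.0) before and (3.5, 2.5) after.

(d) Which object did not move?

the cyan cone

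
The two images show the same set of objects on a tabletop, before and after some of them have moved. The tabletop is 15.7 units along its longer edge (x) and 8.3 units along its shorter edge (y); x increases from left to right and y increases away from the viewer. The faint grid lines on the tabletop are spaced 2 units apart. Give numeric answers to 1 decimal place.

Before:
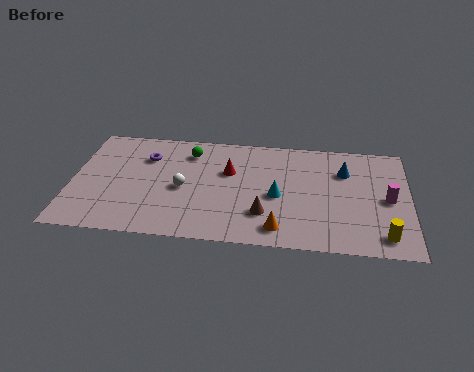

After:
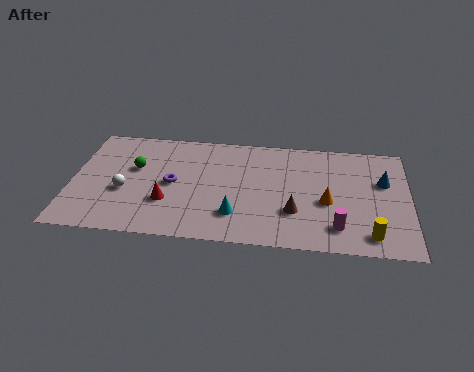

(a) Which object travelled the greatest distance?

the red cone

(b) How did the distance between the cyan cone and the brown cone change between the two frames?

+1.2

They were about 1.5 units apart before and 2.7 after — 1.2 units further apart.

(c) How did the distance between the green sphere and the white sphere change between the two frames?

-1.0

Before: roughly 2.8 units apart; after: 1.8. That's 1.0 units closer together.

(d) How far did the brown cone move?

1.4

The brown cone moved from about (9.0, 2.3) to (10.4, 2.6), a distance of √(1.4² + 0.3²) ≈ 1.4.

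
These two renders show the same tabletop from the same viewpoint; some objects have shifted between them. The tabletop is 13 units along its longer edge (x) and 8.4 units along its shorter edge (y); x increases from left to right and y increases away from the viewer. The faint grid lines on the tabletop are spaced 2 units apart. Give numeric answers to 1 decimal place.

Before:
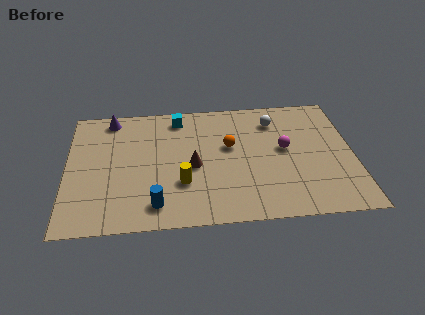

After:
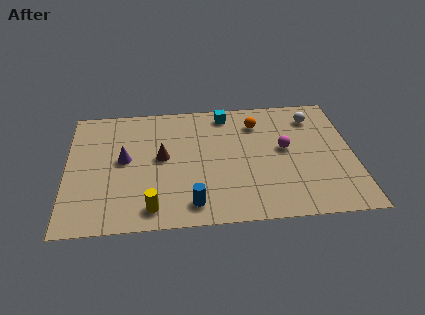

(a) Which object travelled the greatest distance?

the purple cone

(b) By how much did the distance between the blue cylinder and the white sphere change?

+0.3

The distance was about 7.6 in the first image and 7.9 in the second, so they moved 0.3 units further apart.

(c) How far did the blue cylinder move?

1.6

From (4.0, 1.4) to (5.6, 1.3), the blue cylinder covered √(1.6² + 0.1²) ≈ 1.6 units.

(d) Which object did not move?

the magenta sphere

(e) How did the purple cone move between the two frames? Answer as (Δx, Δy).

(0.6, -2.9)

From the two frames, the purple cone sits at roughly (2.0, 7.4) before and (2.6, 4.5) after.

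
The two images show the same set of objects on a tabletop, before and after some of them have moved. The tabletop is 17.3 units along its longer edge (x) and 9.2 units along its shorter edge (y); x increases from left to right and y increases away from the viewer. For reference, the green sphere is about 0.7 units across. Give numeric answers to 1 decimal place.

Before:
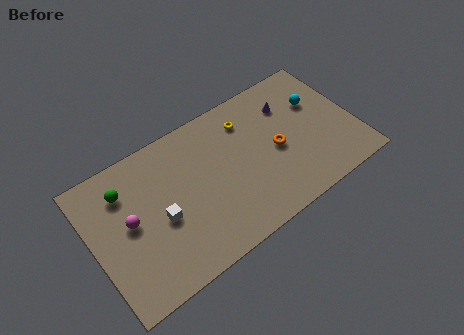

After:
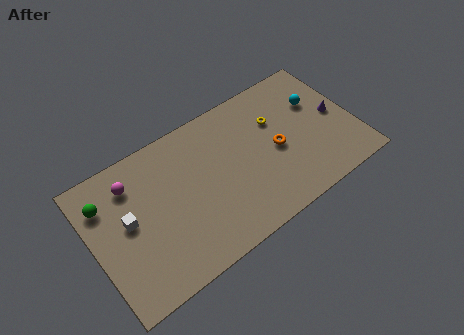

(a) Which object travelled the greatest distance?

the purple cone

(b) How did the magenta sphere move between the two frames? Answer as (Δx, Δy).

(0.5, 2.3)

From the two frames, the magenta sphere sits at roughly (2.4, 4.9) before and (2.9, 7.2) after.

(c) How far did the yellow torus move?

2.1

The yellow torus moved from about (10.6, 7.2) to (12.4, 6.2), a distance of √(1.8² + 1.0²) ≈ 2.1.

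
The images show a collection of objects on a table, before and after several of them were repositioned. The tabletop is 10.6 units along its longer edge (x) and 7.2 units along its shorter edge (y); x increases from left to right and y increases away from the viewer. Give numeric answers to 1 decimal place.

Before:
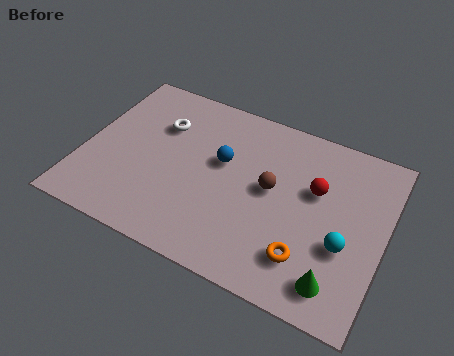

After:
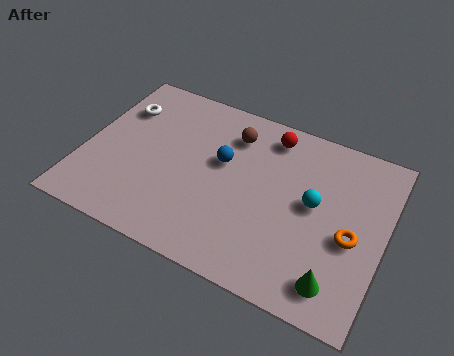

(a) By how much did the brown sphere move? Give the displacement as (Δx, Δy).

(-1.6, 1.7)

The brown sphere started near (6.6, 3.9) and ended near (5.0, 5.6).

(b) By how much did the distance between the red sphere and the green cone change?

+2.2

Before: roughly 3.5 units apart; after: 5.7. That's 2.2 units further apart.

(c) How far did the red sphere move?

2.4

From (8.1, 4.5) to (6.3, 6.1), the red sphere covered √(1.8² + 1.6²) ≈ 2.4 units.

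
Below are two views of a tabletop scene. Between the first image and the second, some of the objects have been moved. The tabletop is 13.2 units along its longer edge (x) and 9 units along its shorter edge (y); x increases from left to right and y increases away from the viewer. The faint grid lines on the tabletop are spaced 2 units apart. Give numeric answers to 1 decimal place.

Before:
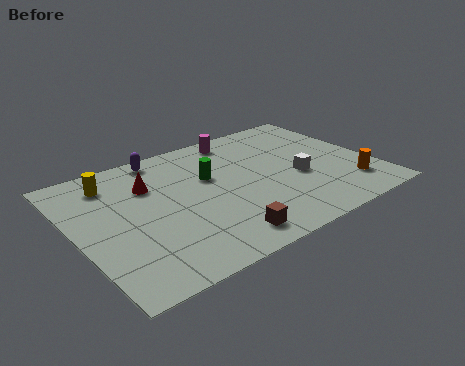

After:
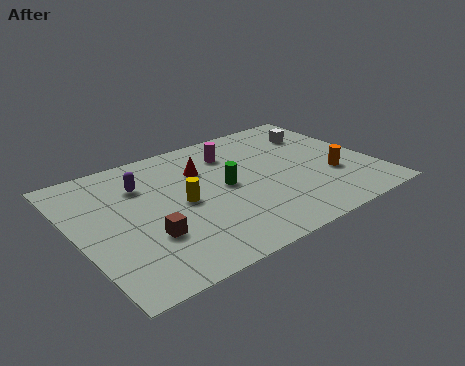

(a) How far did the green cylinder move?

1.1

The green cylinder moved from about (6.1, 5.6) to (6.6, 4.6), a distance of √(0.5² + 1.0²) ≈ 1.1.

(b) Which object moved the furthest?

the yellow cylinder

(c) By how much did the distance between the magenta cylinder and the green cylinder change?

-0.5

The distance was about 2.9 in the first image and 2.4 in the second, so they moved 0.5 units closer together.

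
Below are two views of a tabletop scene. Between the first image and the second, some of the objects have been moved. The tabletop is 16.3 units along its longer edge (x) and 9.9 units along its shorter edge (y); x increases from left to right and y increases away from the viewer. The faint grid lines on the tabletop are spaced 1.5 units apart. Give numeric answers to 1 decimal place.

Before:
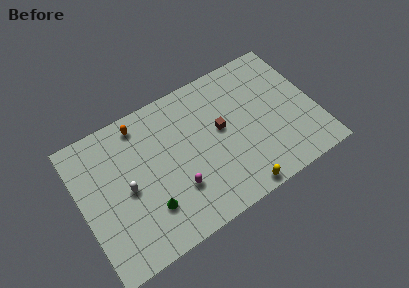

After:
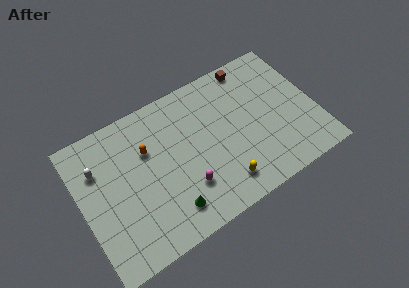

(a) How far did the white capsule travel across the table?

2.9

The white capsule moved from about (3.1, 4.7) to (1.4, 7.0), a distance of √(1.7² + 2.3²) ≈ 2.9.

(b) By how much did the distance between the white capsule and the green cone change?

+4.3

They were about 2.3 units apart before and 6.6 after — 4.3 units further apart.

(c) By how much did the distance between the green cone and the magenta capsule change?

-0.4

The distance was about 2.0 in the first image and 1.6 in the second, so they moved 0.4 units closer together.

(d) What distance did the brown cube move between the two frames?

4.3

The brown cube was near (9.8, 5.5) before and (12.5, 8.9) after, so it travelled √(2.7² + 3.4²) ≈ 4.3 units.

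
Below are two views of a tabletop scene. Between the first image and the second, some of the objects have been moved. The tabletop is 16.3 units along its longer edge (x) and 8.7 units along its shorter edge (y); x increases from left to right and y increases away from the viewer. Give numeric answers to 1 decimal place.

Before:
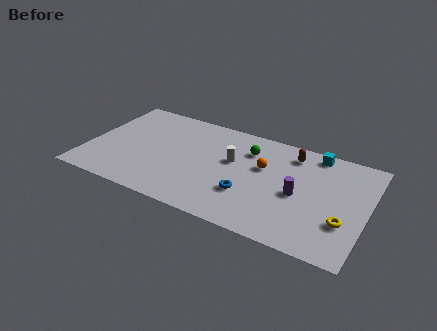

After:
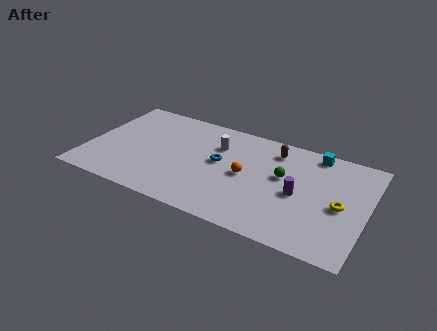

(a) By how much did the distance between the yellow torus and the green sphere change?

-3.4

Before: roughly 7.0 units apart; after: 3.6. That's 3.4 units closer together.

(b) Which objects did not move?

the purple cylinder and the cyan cube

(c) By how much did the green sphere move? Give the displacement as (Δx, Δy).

(2.2, -1.4)

The green sphere started near (9.2, 6.5) and ended near (11.4, 5.1).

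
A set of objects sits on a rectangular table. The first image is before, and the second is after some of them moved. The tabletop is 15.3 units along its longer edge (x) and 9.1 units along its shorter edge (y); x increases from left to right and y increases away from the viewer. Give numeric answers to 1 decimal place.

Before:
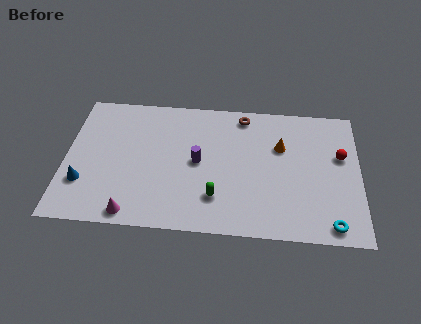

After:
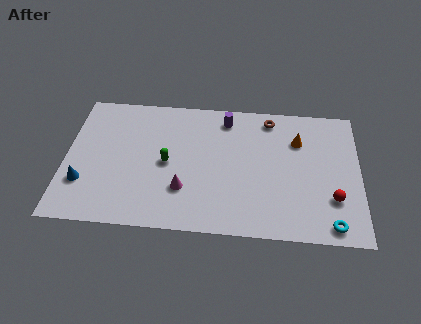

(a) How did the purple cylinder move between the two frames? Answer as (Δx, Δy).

(1.4, 3.1)

From the two frames, the purple cylinder sits at roughly (6.9, 4.6) before and (8.3, 7.7) after.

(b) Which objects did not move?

the blue cone and the cyan torus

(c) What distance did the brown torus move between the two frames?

1.4

The brown torus moved from about (9.2, 8.0) to (10.6, 7.9), a distance of √(1.4² + 0.1²) ≈ 1.4.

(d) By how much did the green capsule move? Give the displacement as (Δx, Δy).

(-2.6, 2.1)

The green capsule was at about (7.9, 2.3) and moved to about (5.3, 4.4).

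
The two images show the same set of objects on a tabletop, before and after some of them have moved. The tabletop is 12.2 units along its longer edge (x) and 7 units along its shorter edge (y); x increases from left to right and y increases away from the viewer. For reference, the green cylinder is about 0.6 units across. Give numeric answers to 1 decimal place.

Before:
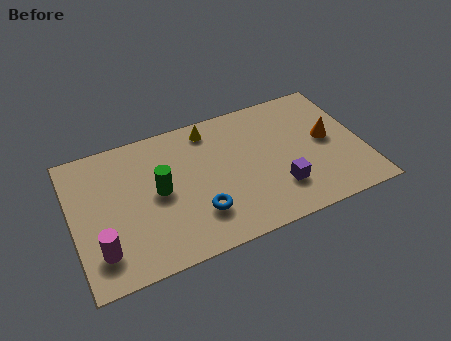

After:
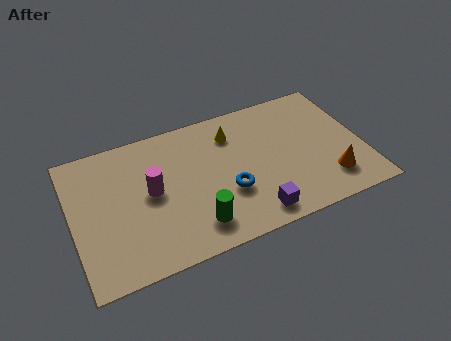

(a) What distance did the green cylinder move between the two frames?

2.6

The green cylinder moved from about (3.6, 3.6) to (4.9, 1.4), a distance of √(1.3² + 2.2²) ≈ 2.6.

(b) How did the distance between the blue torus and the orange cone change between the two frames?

-1.7

Before: roughly 6.0 units apart; after: 4.3. That's 1.7 units closer together.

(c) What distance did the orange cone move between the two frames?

2.1

The orange cone was near (10.8, 3.7) before and (10.6, 1.6) after, so it travelled √(0.2² + 2.1²) ≈ 2.1 units.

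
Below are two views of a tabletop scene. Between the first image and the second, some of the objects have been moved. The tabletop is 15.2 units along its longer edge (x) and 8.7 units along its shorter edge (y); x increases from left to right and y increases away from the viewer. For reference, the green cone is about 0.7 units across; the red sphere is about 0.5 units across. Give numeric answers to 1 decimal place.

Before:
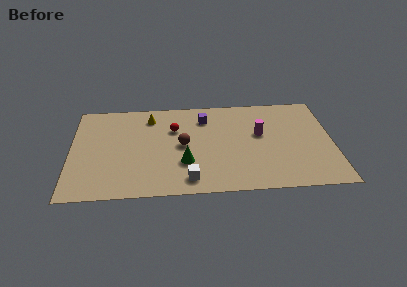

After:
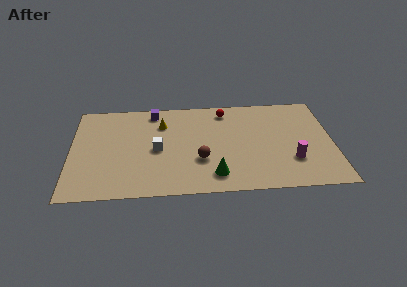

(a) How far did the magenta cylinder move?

3.1

The magenta cylinder moved from about (11.0, 5.1) to (12.8, 2.6), a distance of √(1.8² + 2.5²) ≈ 3.1.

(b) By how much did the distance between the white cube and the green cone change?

+2.6

The distance was about 1.5 in the first image and 4.1 in the second, so they moved 2.6 units further apart.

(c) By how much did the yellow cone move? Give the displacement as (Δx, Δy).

(0.7, -0.7)

The yellow cone started near (4.6, 7.1) and ended near (5.3, 6.4).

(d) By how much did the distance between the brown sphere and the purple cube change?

+2.6

Before: roughly 2.7 units apart; after: 5.3. That's 2.6 units further apart.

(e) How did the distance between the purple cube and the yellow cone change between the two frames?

-1.9

The distance was about 3.2 in the first image and 1.3 in the second, so they moved 1.9 units closer together.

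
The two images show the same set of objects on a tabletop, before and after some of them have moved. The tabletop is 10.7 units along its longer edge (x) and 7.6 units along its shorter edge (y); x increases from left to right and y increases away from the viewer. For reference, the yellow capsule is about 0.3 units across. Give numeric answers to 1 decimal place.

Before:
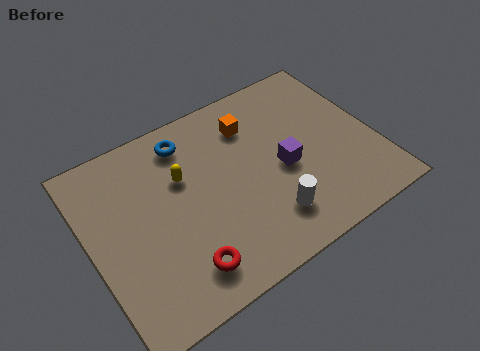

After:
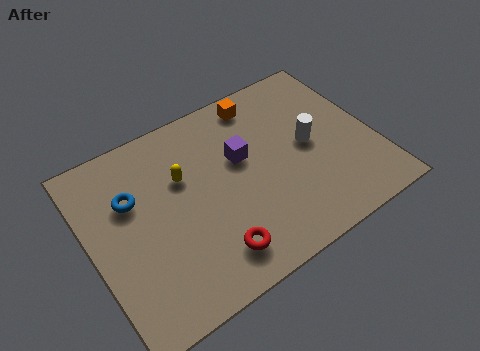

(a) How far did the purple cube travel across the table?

1.8

The purple cube moved from about (7.2, 3.4) to (5.8, 4.6), a distance of √(1.4² + 1.2²) ≈ 1.8.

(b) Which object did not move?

the yellow capsule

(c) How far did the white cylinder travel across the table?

3.0

From (6.3, 1.7) to (8.3, 3.9), the white cylinder covered √(2.0² + 2.2²) ≈ 3.0 units.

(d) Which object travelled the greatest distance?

the white cylinder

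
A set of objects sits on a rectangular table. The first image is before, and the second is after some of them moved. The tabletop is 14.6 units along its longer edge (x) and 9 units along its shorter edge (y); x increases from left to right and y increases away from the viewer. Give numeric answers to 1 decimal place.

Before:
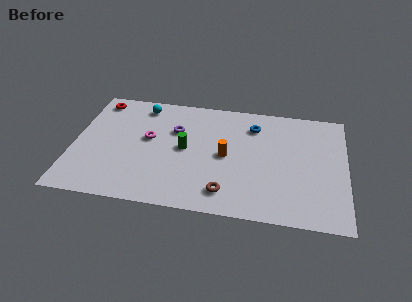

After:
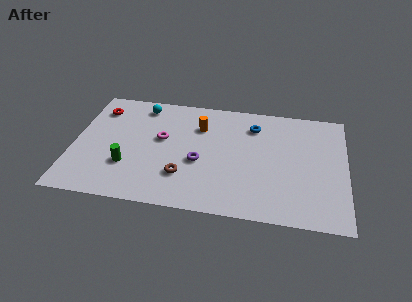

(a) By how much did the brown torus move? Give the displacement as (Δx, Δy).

(-2.3, 0.9)

The brown torus started near (8.3, 1.6) and ended near (6.0, 2.5).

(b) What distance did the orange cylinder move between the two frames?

2.6

The orange cylinder was near (8.2, 4.4) before and (6.7, 6.5) after, so it travelled √(1.5² + 2.1²) ≈ 2.6 units.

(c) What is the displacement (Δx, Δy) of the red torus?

(0.1, -0.7)

The red torus started near (1.1, 7.8) and ended near (1.2, 7.1).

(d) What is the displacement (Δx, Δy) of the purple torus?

(1.4, -2.3)

The purple torus was at about (5.4, 6.0) and moved to about (6.8, 3.7).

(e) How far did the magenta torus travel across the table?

0.7

From (4.0, 5.1) to (4.7, 5.2), the magenta torus covered √(0.7² + 0.1²) ≈ 0.7 units.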